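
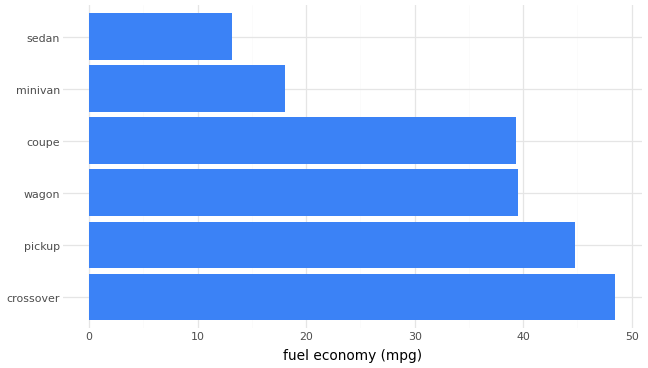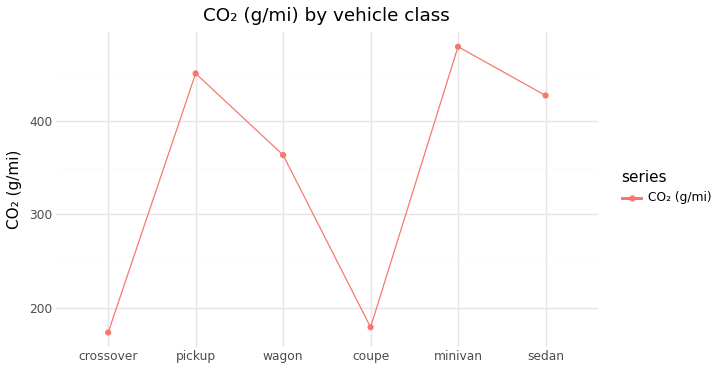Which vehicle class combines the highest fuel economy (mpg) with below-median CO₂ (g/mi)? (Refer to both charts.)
crossover

Chart 2 median CO₂ (g/mi) ≈ 400; below-median vehicle classes: crossover, wagon, coupe. Among those, crossover has the highest fuel economy (mpg) (≈ 50).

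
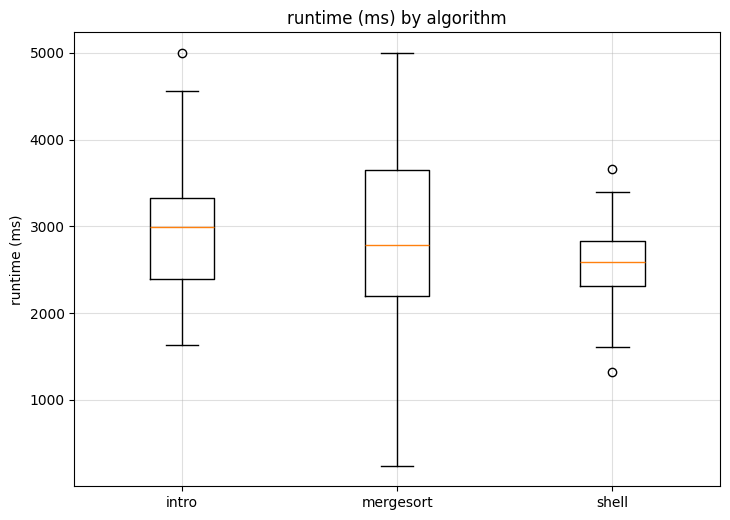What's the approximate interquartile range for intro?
Q3 ≈ 3350, Q1 ≈ 2400; IQR ≈ 950.

≈ 950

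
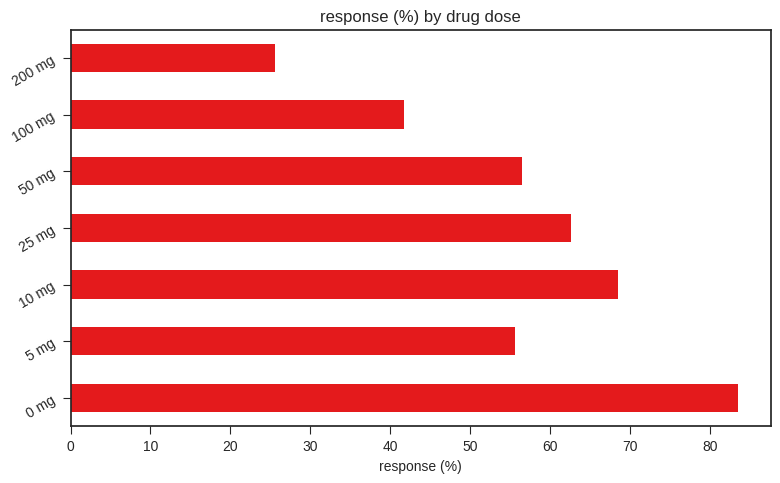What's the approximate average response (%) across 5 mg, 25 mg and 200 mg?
(60 + 60 + 30) / 3 ≈ 50.

≈ 50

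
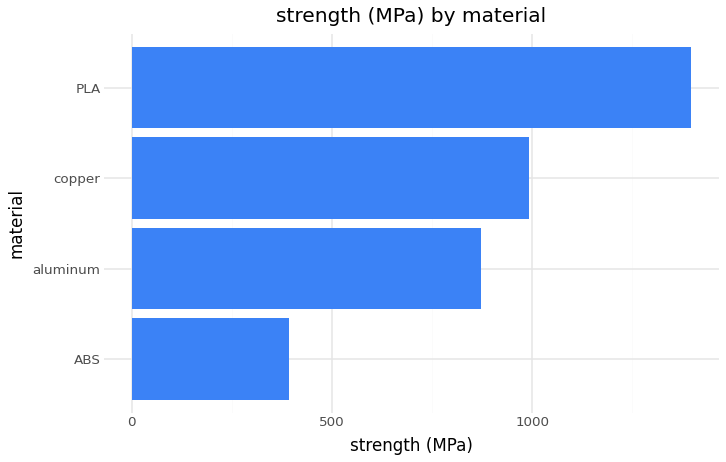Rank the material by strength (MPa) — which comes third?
Top 4: PLA ≈ 1400, copper ≈ 1000, aluminum ≈ 800, ABS ≈ 400.

aluminum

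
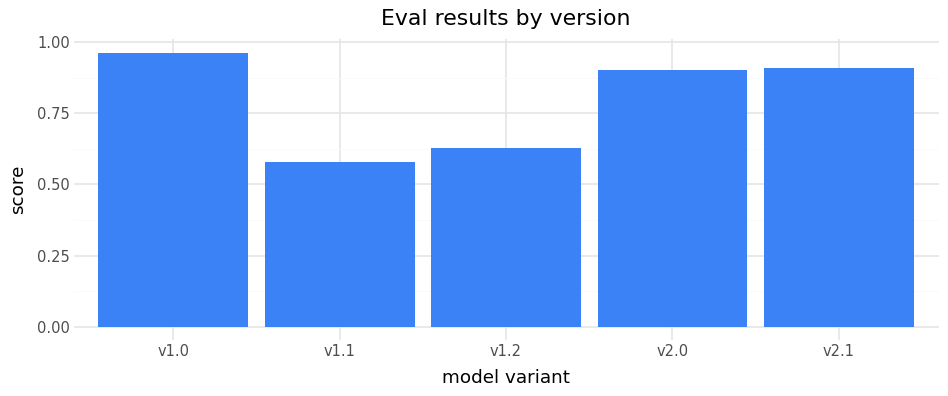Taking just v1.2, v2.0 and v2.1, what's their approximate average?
≈ 0.8

(0.6 + 0.9 + 0.9) / 3 ≈ 0.8.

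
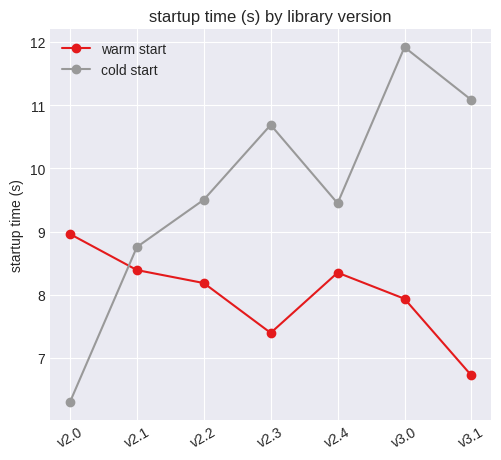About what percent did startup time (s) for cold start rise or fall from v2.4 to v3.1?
≈ +15.8%

v2.4 ≈ 9.5, v3.1 ≈ 11.0; (11.0 − 9.5) / 9.5 ≈ +15.8%.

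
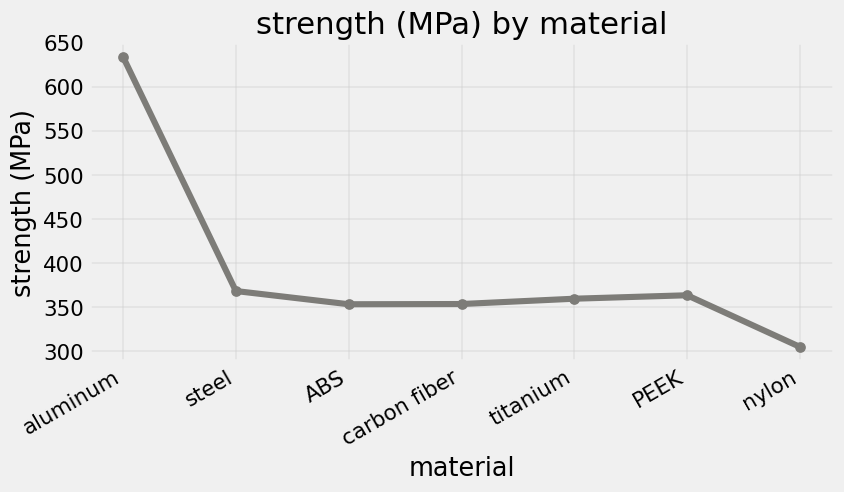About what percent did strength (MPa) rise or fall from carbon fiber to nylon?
carbon fiber ≈ 350, nylon ≈ 300; (300 − 350) / 350 ≈ -14.3%.

≈ -14.3%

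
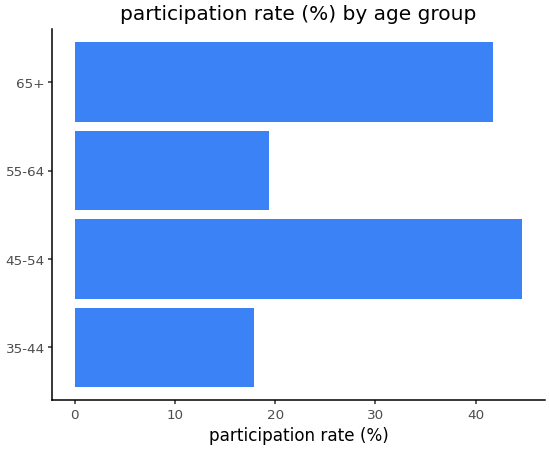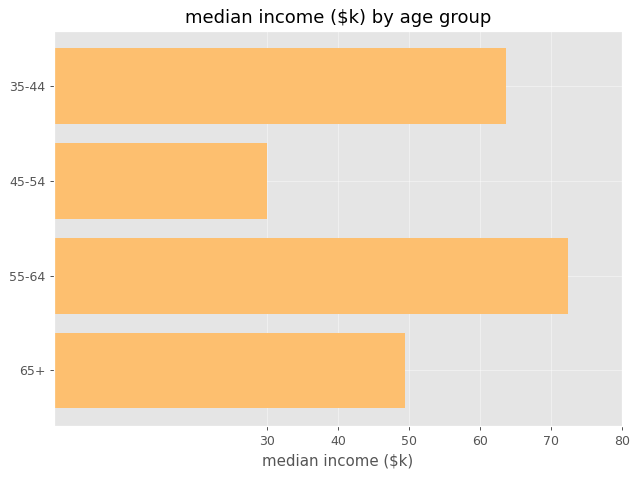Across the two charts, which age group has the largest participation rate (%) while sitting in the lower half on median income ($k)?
Chart 2 median median income ($k) ≈ 60; below-median age groups: 45-54, 65+. Among those, 45-54 has the highest participation rate (%) (≈ 45).

45-54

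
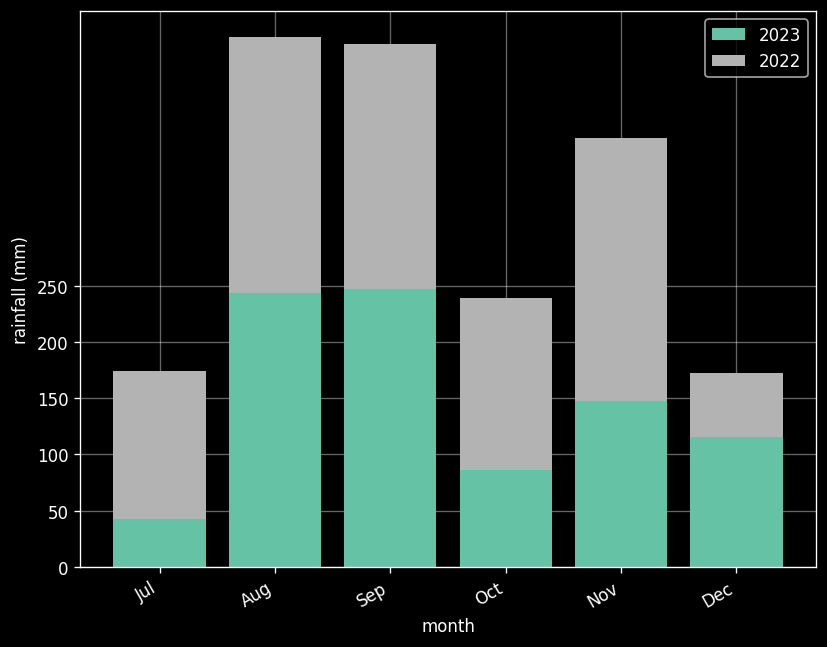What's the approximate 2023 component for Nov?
2023 top ≈ 150, bottom ≈ 0; segment ≈ 150.

≈ 150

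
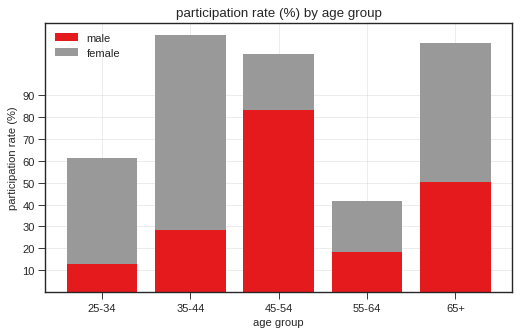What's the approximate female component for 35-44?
≈ 90

female top ≈ 120, bottom ≈ 30; segment ≈ 90.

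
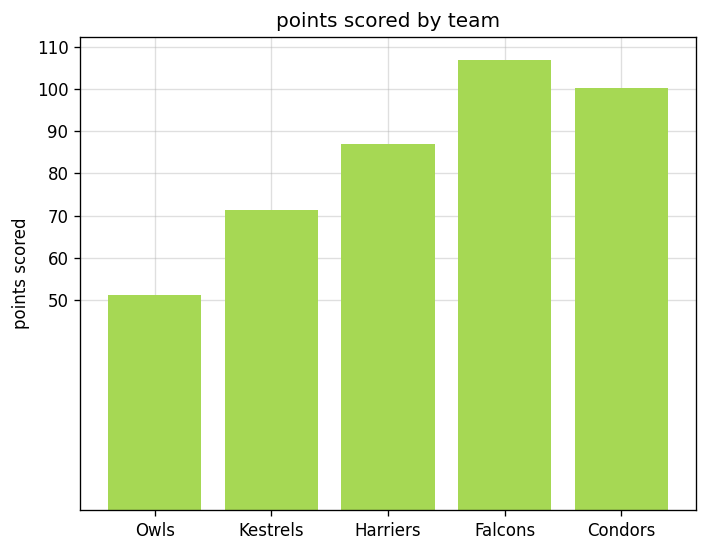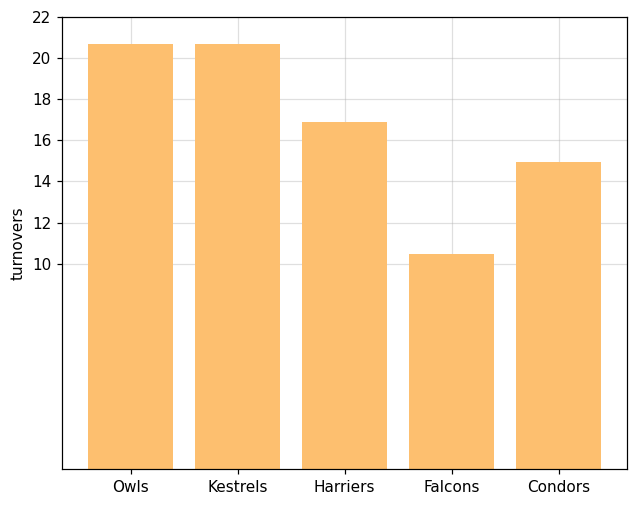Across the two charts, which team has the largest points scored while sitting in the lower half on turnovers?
Falcons

Chart 2 median turnovers ≈ 16; below-median teams: Falcons, Condors. Among those, Falcons has the highest points scored (≈ 110).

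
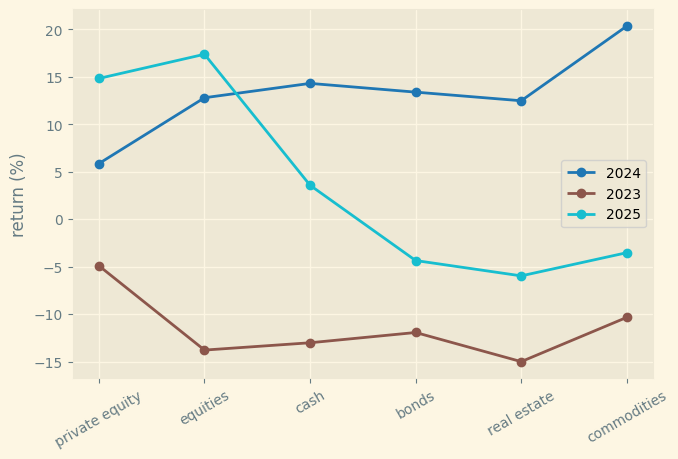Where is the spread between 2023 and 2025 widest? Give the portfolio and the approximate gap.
equities, ≈ 30 %

equities: 2023 ≈ -15, 2025 ≈ 15 → gap ≈ 30. Next-largest (private equity) is only ≈ 20.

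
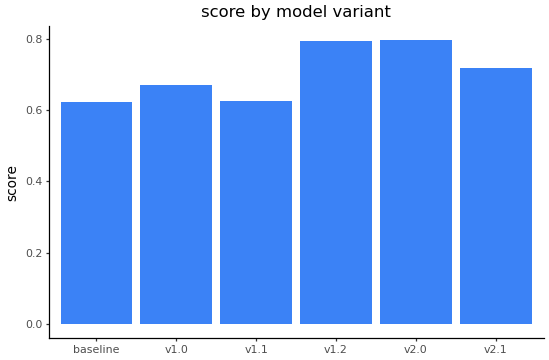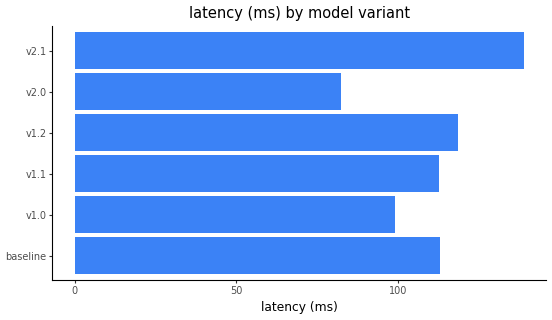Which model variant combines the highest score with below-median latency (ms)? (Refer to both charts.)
Chart 2 median latency (ms) ≈ 120; below-median model variants: v1.0, v1.1, v2.0. Among those, v2.0 has the highest score (≈ 0.8).

v2.0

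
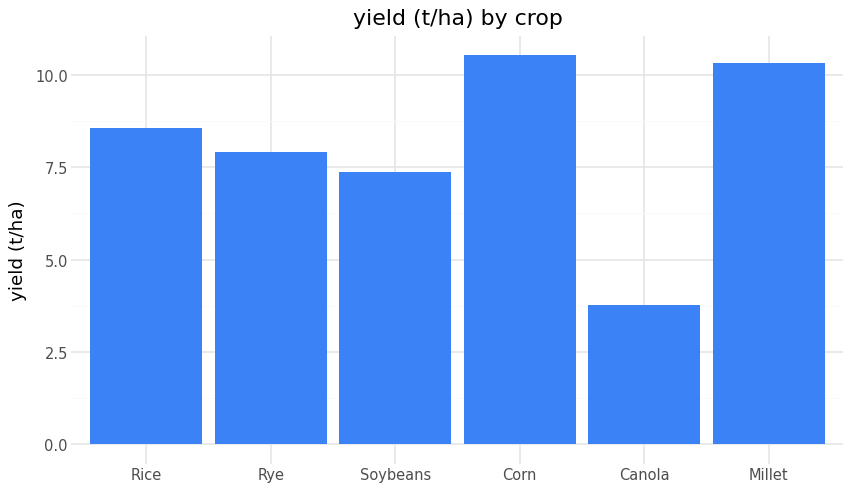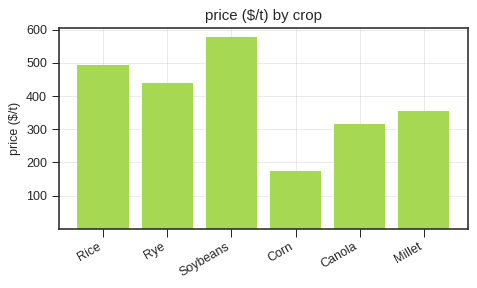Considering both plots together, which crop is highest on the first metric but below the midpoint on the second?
Corn

Chart 2 median price ($/t) ≈ 400; below-median crops: Corn, Canola, Millet. Among those, Corn has the highest yield (t/ha) (≈ 11).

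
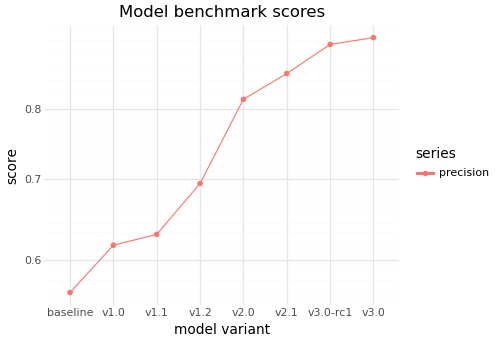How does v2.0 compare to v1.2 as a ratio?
≈ 1.14×

v2.0 ≈ 0.80, v1.2 ≈ 0.70; 0.80/0.70 ≈ 1.14.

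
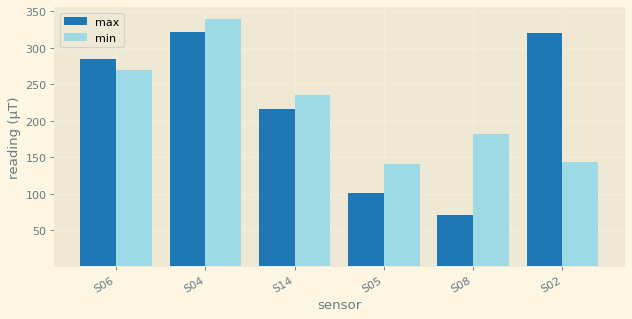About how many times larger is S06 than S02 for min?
S06 ≈ 250, S02 ≈ 150; 250/150 ≈ 1.67.

≈ 1.67×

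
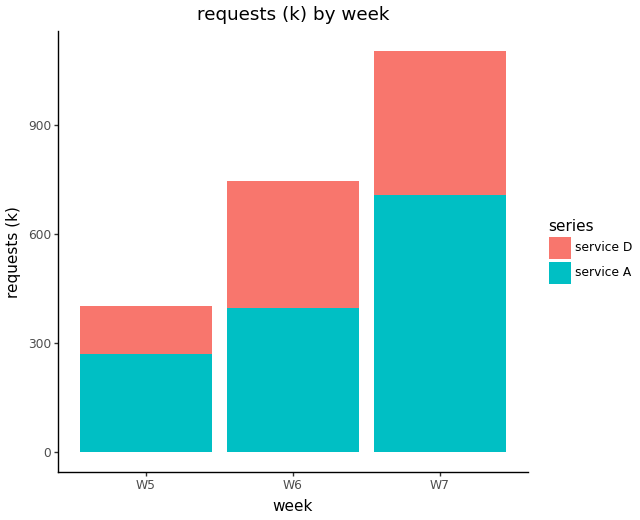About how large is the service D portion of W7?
service D top ≈ 1100, bottom ≈ 700; segment ≈ 400.

≈ 400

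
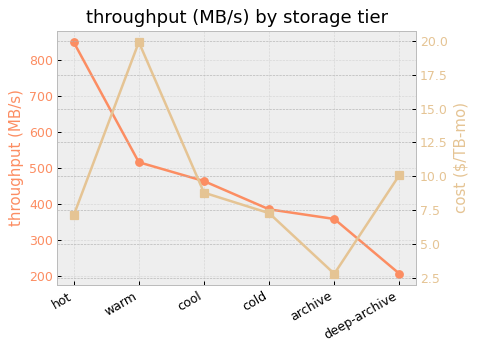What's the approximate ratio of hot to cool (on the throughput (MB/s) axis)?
≈ 1.8×

hot ≈ 900, cool ≈ 500; 900/500 ≈ 1.8.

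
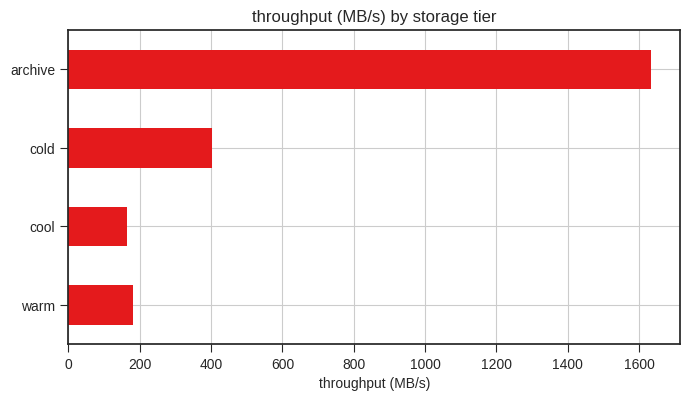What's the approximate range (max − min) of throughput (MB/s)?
≈ 1400

Max archive ≈ 1600, min cool ≈ 200; range ≈ 1400.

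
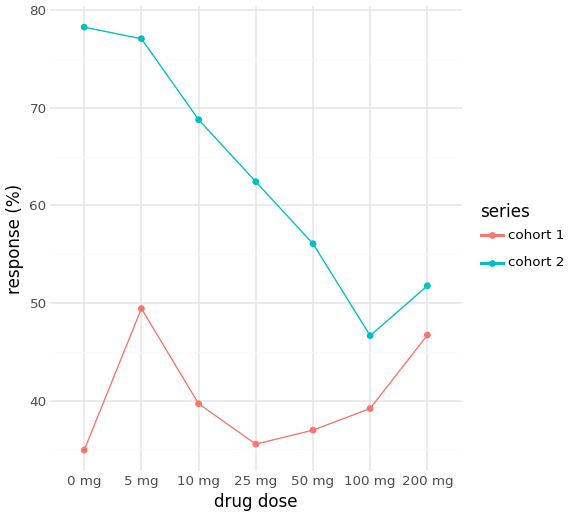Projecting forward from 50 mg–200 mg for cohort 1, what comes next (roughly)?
≈ 50

Last three: 35, 40, 45 → slope ≈ 5/step → next ≈ 50.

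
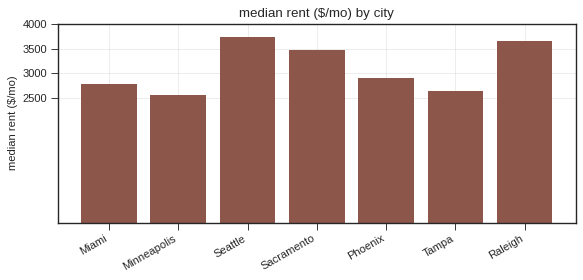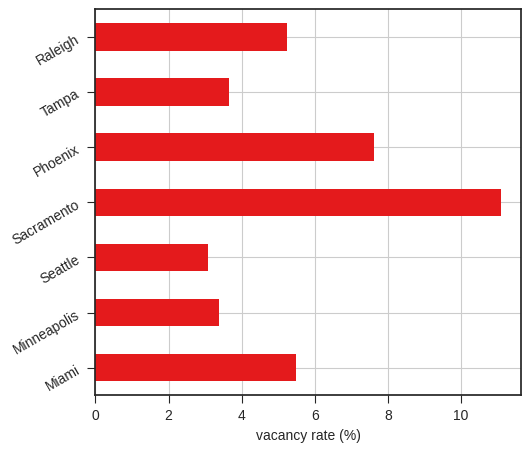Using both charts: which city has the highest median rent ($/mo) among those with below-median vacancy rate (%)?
Seattle

Chart 2 median vacancy rate (%) ≈ 6; below-median cities: Minneapolis, Seattle, Tampa. Among those, Seattle has the highest median rent ($/mo) (≈ 3500).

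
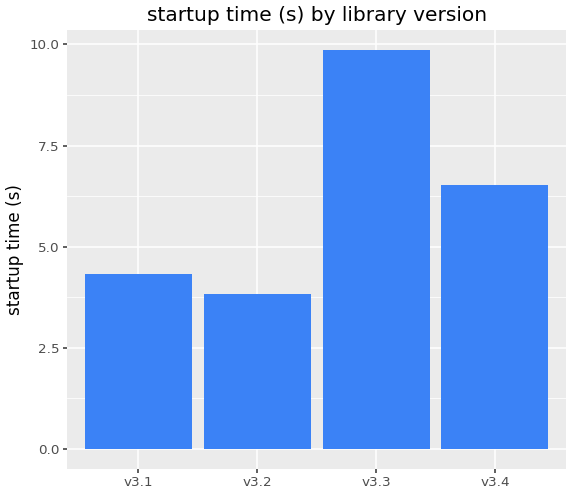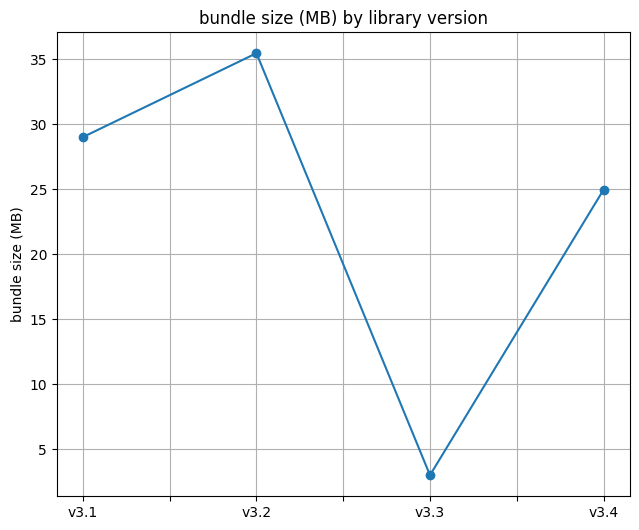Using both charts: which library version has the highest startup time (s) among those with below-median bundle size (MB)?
Chart 2 median bundle size (MB) ≈ 25; below-median library versions: v3.3, v3.4. Among those, v3.3 has the highest startup time (s) (≈ 10).

v3.3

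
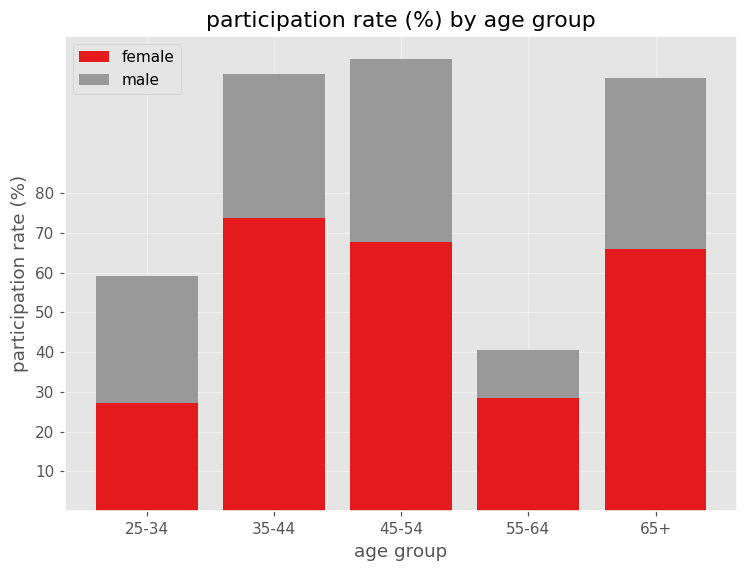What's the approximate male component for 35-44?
male top ≈ 110, bottom ≈ 70; segment ≈ 40.

≈ 40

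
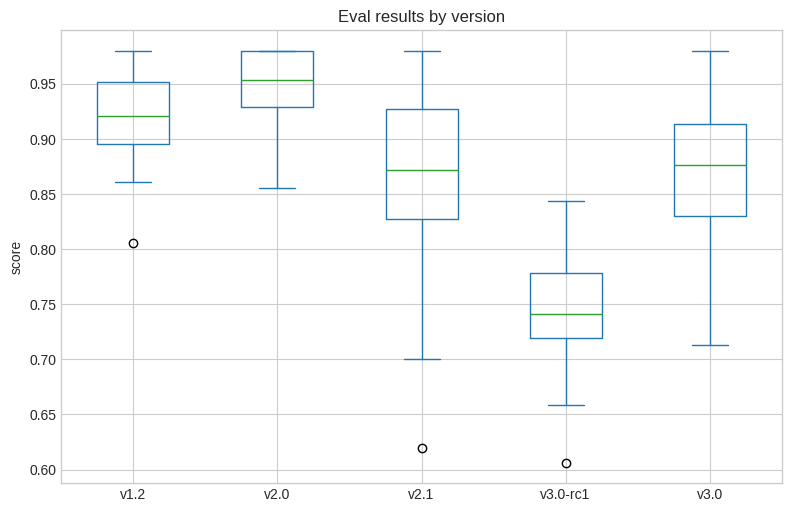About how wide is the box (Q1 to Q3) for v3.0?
Q3 ≈ 0.92, Q1 ≈ 0.84; IQR ≈ 0.08.

≈ 0.08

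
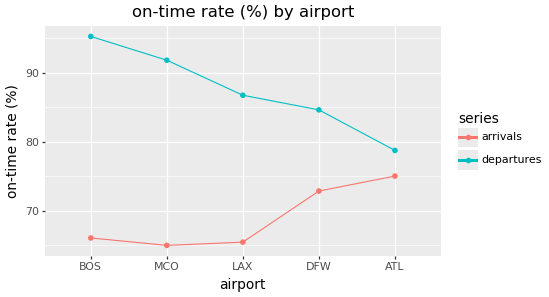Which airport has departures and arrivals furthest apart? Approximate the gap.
BOS: departures ≈ 95, arrivals ≈ 65 → gap ≈ 30. Next-largest (MCO) is only ≈ 25.

BOS, ≈ 30 %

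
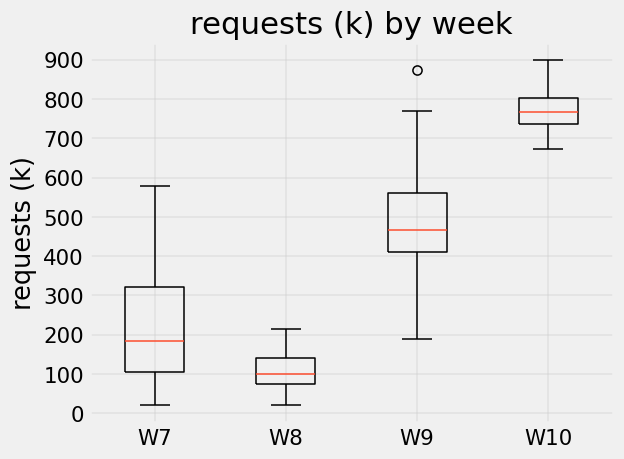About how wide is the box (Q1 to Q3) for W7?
≈ 200

Q3 ≈ 300, Q1 ≈ 100; IQR ≈ 200.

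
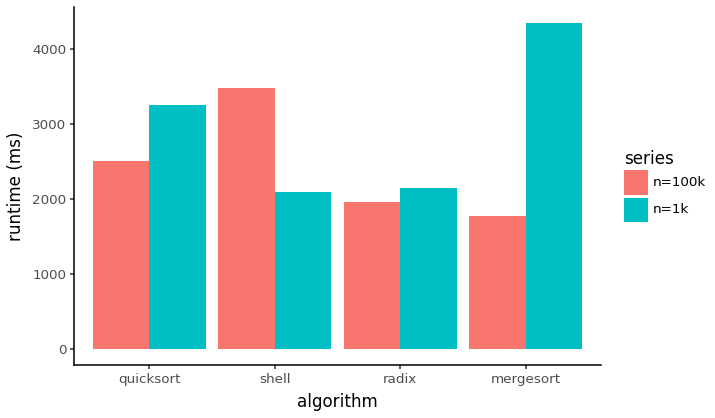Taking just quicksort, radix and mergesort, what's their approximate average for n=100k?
(2500 + 2000 + 2000) / 3 ≈ 2167.

≈ 2167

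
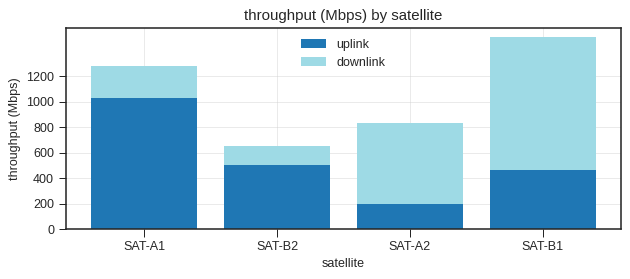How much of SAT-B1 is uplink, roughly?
≈ 400

uplink top ≈ 400, bottom ≈ 0; segment ≈ 400.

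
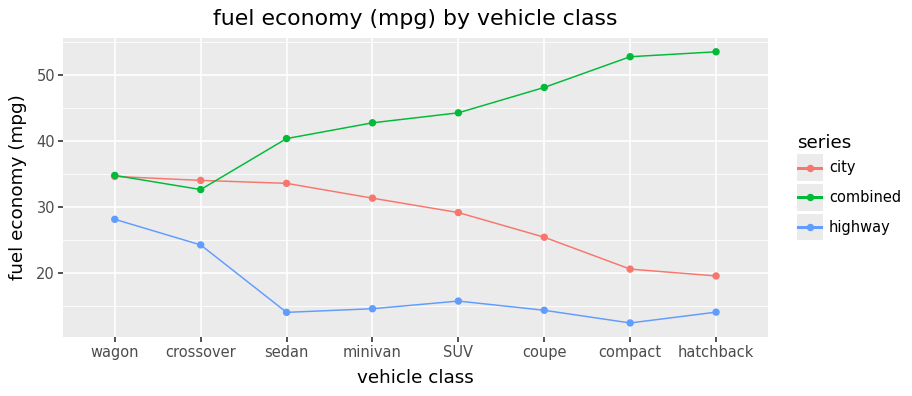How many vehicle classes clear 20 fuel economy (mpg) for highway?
2

Above 20: wagon, crossover.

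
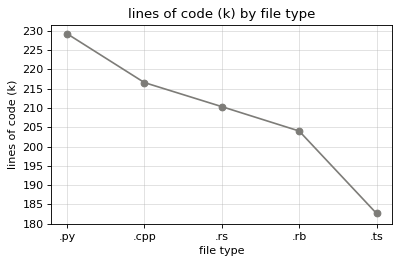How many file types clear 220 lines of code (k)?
Above 220: .py.

1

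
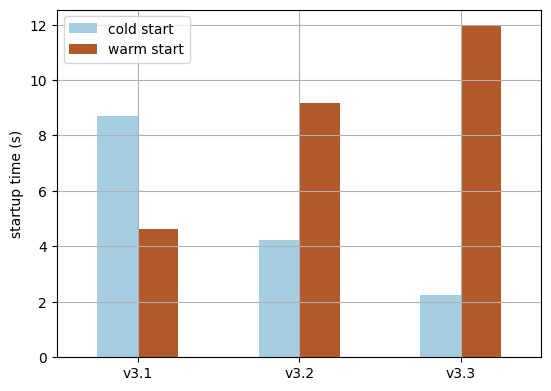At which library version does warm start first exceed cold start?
v3.2

v3.1: warm start ≈ 5 vs cold start ≈ 9 (not yet); v3.2: warm start ≈ 9 vs cold start ≈ 4 (first crossover).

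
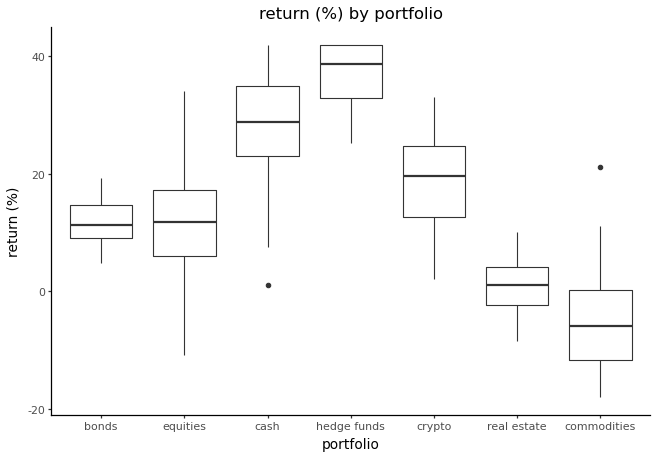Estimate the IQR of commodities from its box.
Q3 ≈ 0, Q1 ≈ -10; IQR ≈ 10.

≈ 10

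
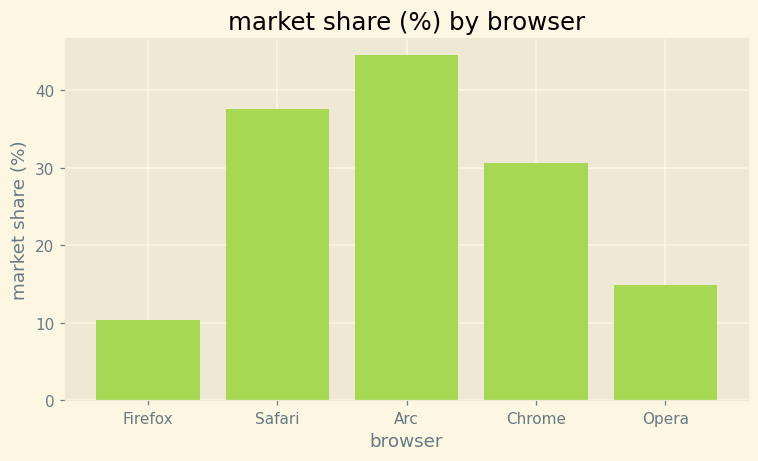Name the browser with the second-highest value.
Top 3: Arc ≈ 45, Safari ≈ 40, Chrome ≈ 30.

Safari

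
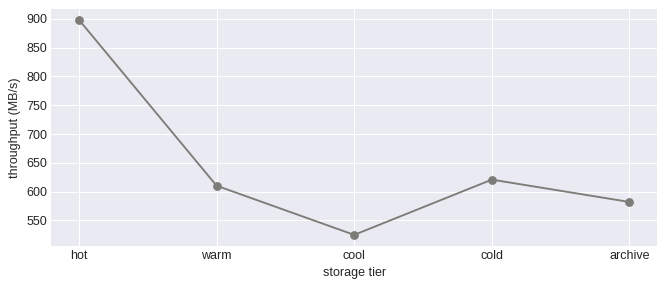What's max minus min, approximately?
≈ 400

Max hot ≈ 900, min cool ≈ 500; range ≈ 400.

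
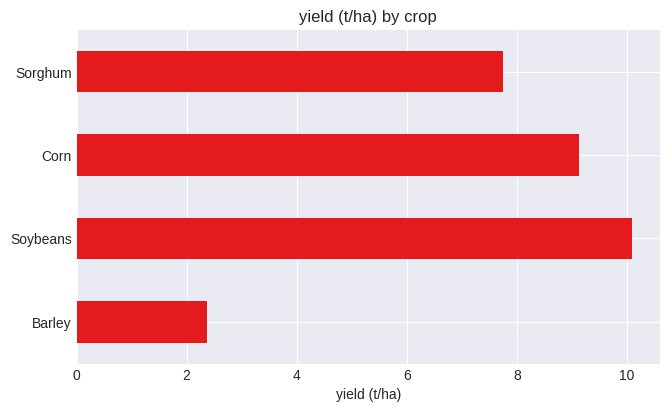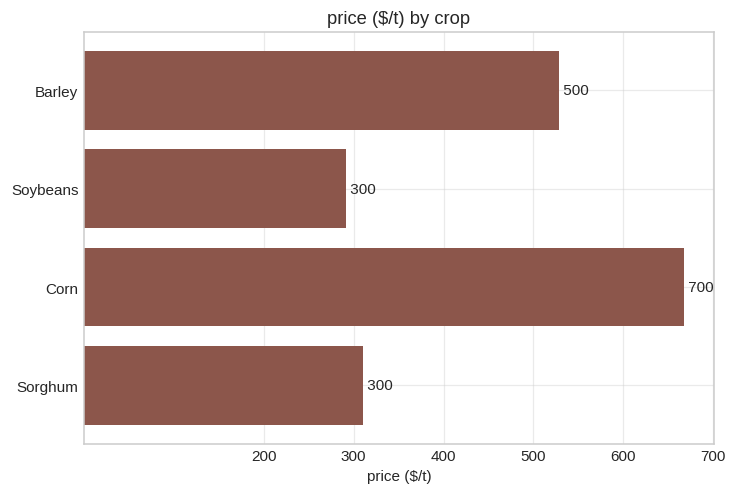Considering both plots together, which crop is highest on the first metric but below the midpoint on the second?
Soybeans

Chart 2 median price ($/t) ≈ 400; below-median crops: Soybeans, Sorghum. Among those, Soybeans has the highest yield (t/ha) (≈ 10).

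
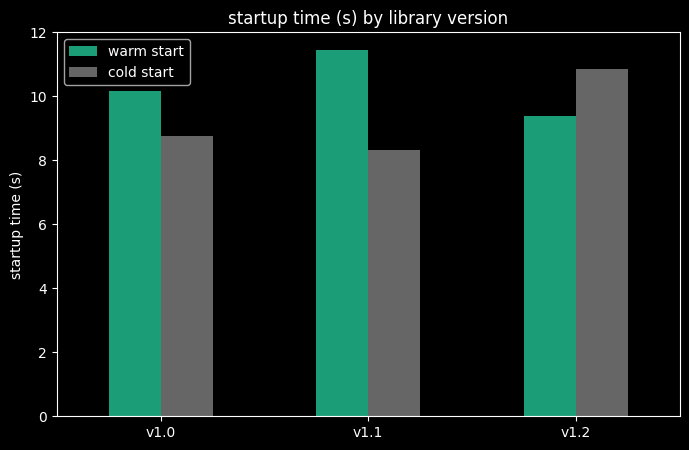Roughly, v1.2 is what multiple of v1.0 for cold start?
≈ 1.22×

v1.2 ≈ 11, v1.0 ≈ 9; 11/9 ≈ 1.22.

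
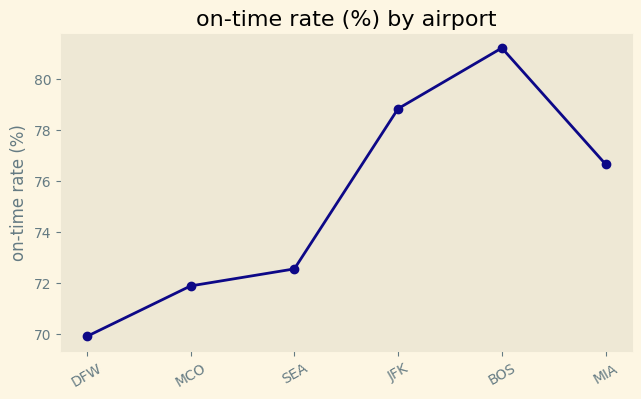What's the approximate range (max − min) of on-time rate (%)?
Max BOS ≈ 81, min DFW ≈ 70; range ≈ 11.

≈ 11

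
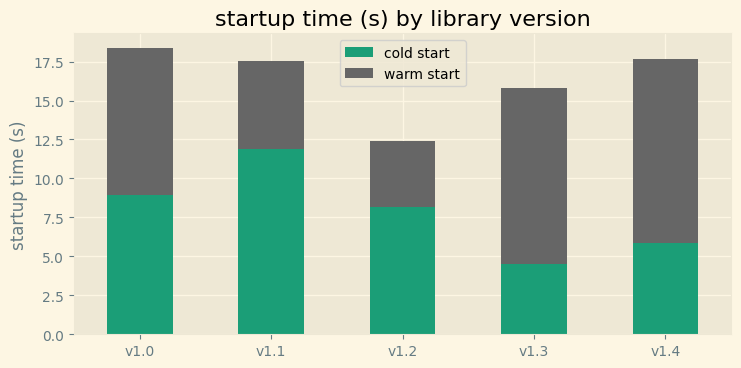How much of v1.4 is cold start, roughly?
cold start top ≈ 6, bottom ≈ 0; segment ≈ 6.

≈ 6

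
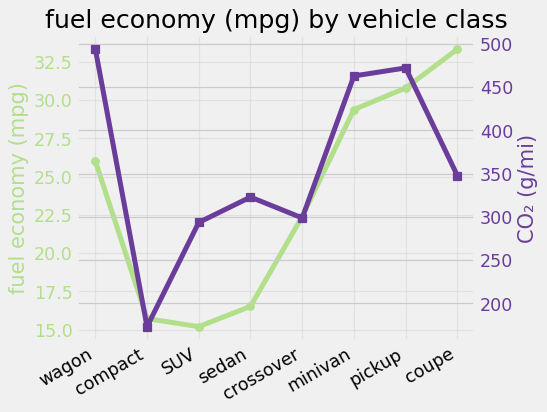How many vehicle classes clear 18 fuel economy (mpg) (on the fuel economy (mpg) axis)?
5

Above 18: wagon, crossover, minivan, pickup, coupe.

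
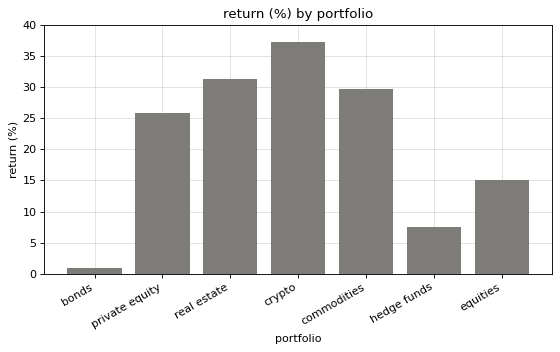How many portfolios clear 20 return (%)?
4

Above 20: private equity, real estate, crypto, commodities.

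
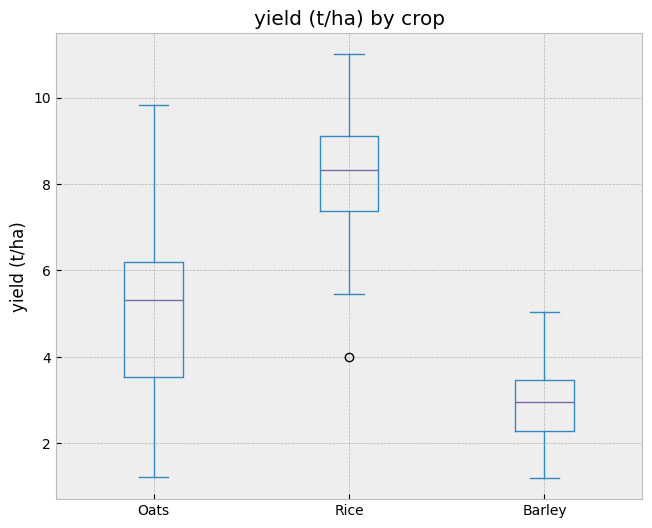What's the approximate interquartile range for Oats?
Q3 ≈ 6.0, Q1 ≈ 3.5; IQR ≈ 2.5.

≈ 2.5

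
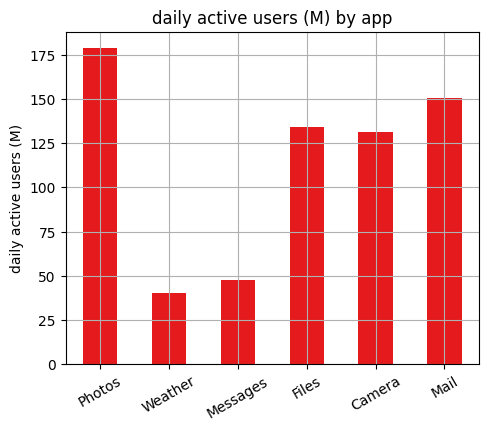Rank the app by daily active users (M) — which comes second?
Top 3: Photos ≈ 180, Mail ≈ 160, Files ≈ 140.

Mail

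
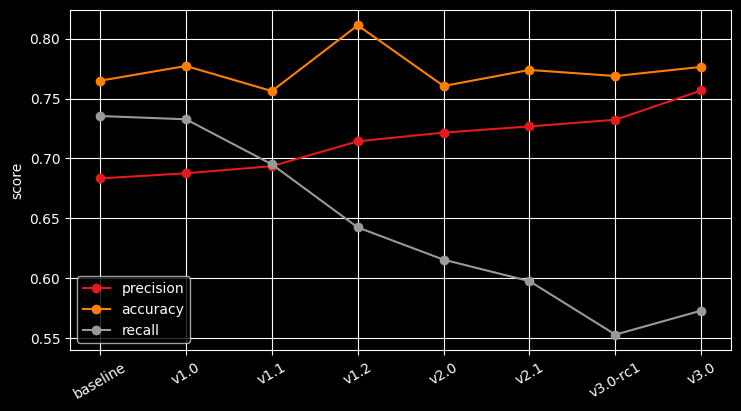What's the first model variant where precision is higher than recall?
v1.1: precision ≈ 0.70 vs recall ≈ 0.70 (not yet); v1.2: precision ≈ 0.70 vs recall ≈ 0.65 (first crossover).

v1.2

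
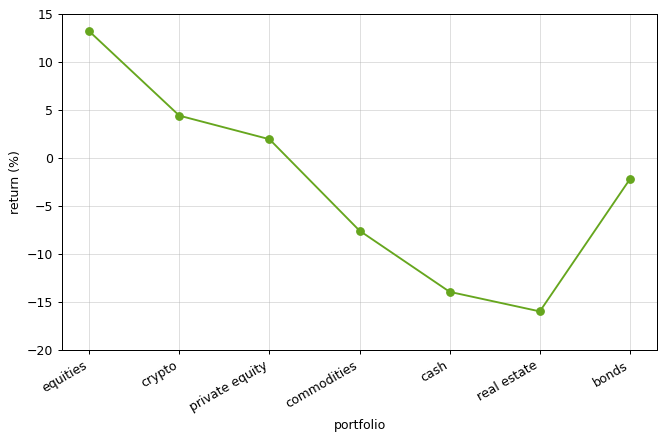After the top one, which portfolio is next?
crypto

Top 3: equities ≈ 15, crypto ≈ 5, private equity ≈ 0.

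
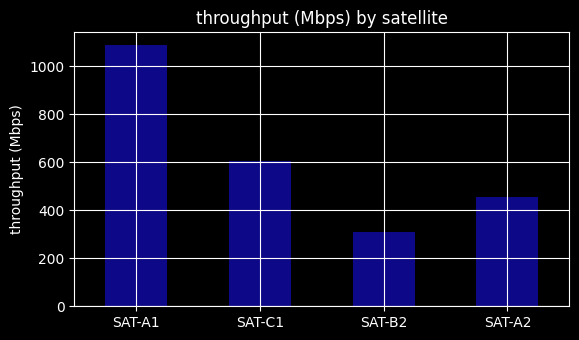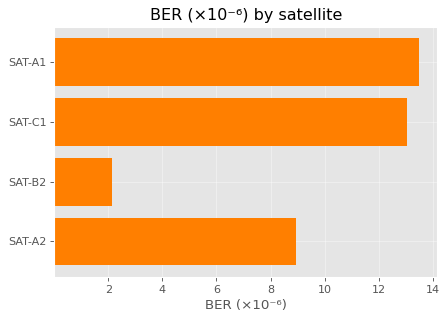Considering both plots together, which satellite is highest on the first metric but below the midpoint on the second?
Chart 2 median BER (×10⁻⁶) ≈ 12; below-median satellites: SAT-B2, SAT-A2. Among those, SAT-A2 has the highest throughput (Mbps) (≈ 500).

SAT-A2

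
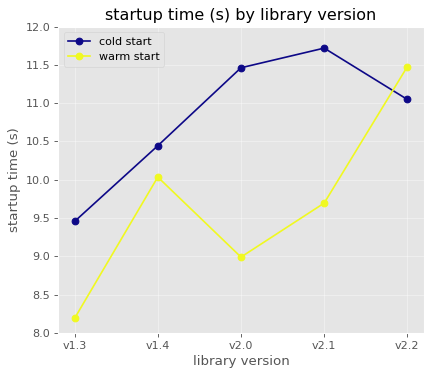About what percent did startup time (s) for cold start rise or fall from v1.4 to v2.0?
v1.4 ≈ 10.5, v2.0 ≈ 11.5; (11.5 − 10.5) / 10.5 ≈ +9.5%.

≈ +9.5%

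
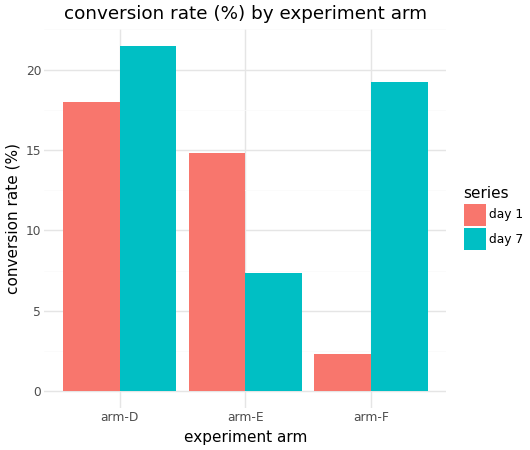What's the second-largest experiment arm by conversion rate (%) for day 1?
Top 3 for day 1: arm-D ≈ 18, arm-E ≈ 14, arm-F ≈ 2.

arm-E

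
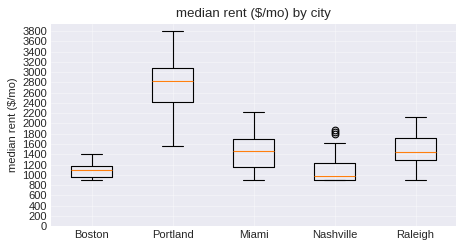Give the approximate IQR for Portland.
≈ 600

Q3 ≈ 3000, Q1 ≈ 2400; IQR ≈ 600.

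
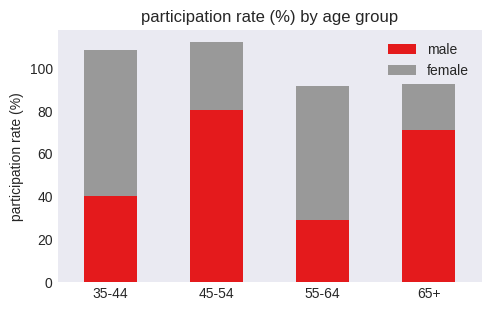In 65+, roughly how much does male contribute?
≈ 70

male top ≈ 70, bottom ≈ 0; segment ≈ 70.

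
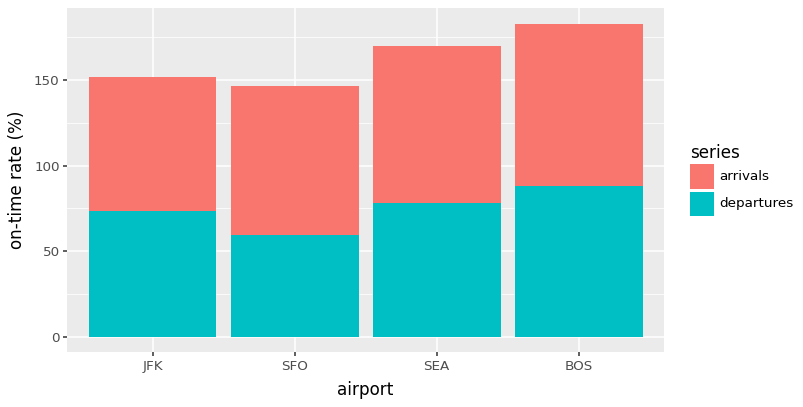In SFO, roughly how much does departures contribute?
≈ 60

departures top ≈ 60, bottom ≈ 0; segment ≈ 60.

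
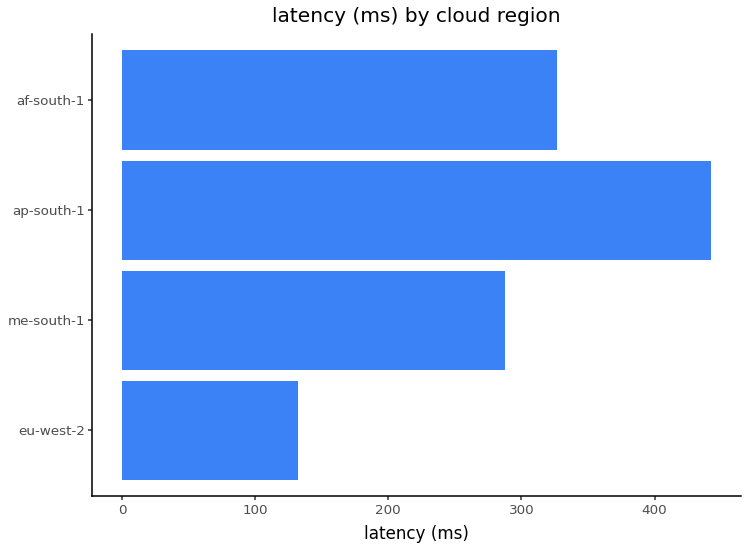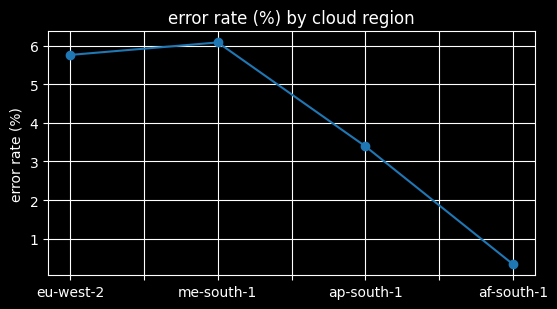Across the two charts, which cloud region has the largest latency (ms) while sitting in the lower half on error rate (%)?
Chart 2 median error rate (%) ≈ 5; below-median cloud regions: ap-south-1, af-south-1. Among those, ap-south-1 has the highest latency (ms) (≈ 450).

ap-south-1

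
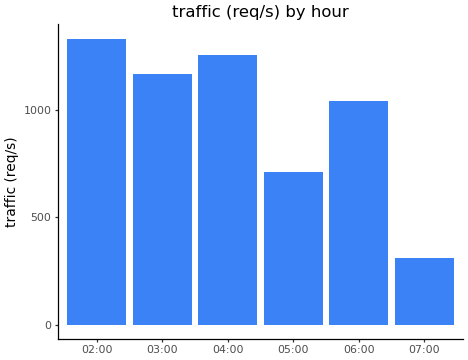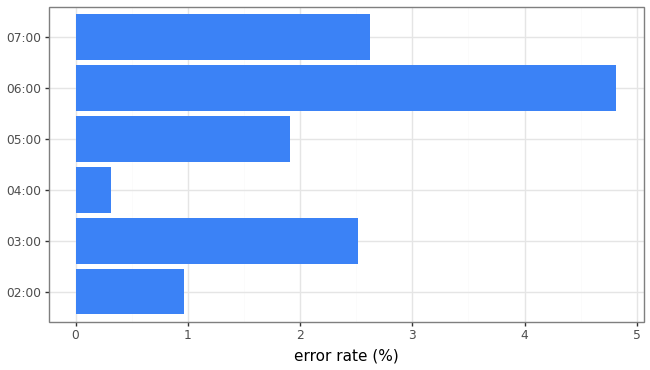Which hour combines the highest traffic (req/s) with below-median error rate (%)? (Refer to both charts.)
Chart 2 median error rate (%) ≈ 2; below-median hours: 02:00, 04:00, 05:00. Among those, 02:00 has the highest traffic (req/s) (≈ 1400).

02:00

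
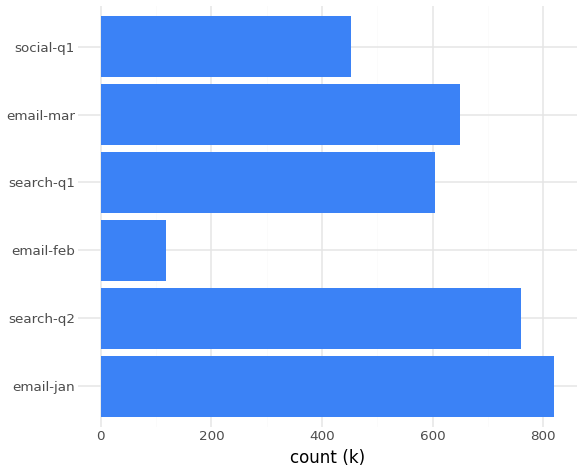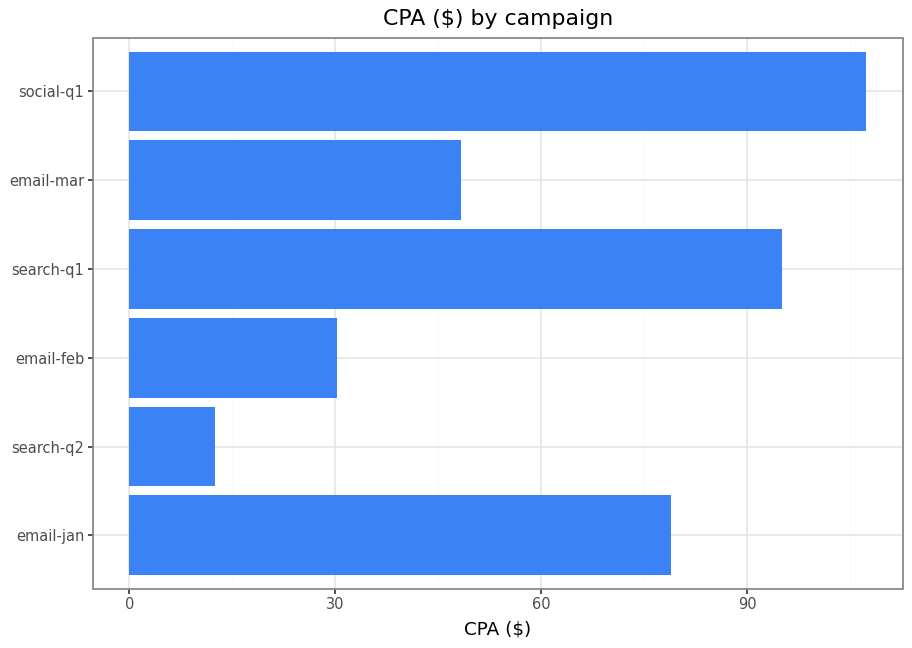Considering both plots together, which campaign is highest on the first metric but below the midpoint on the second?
Chart 2 median CPA ($) ≈ 60; below-median campaigns: search-q2, email-feb, email-mar. Among those, search-q2 has the highest count (k) (≈ 800).

search-q2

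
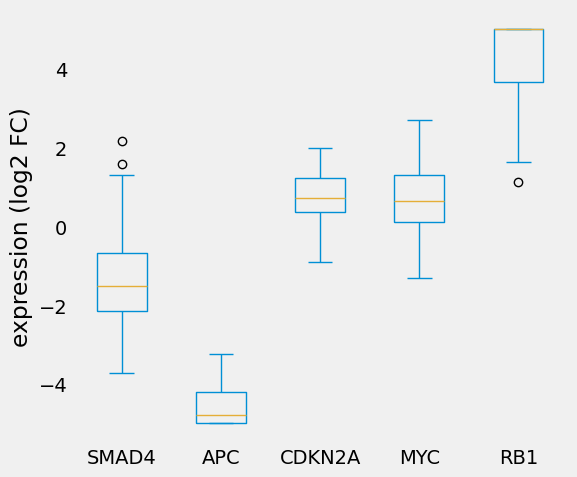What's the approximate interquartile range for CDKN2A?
Q3 ≈ 1, Q1 ≈ 0; IQR ≈ 1.

≈ 1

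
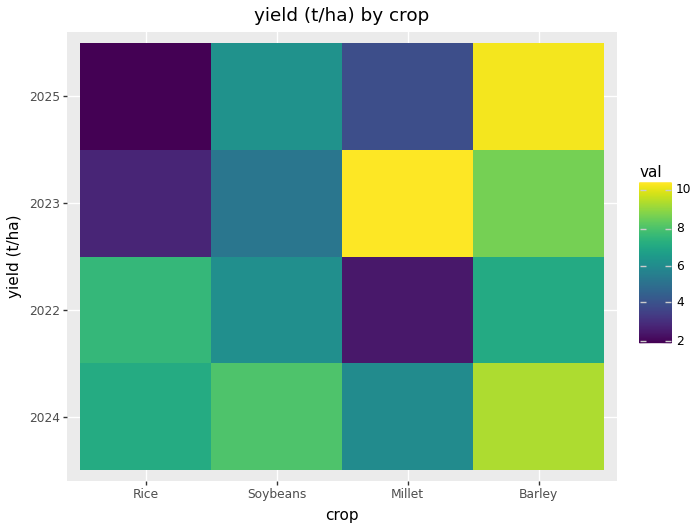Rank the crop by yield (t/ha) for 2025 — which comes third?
Millet

Top 4 for 2025: Barley ≈ 10, Soybeans ≈ 6, Millet ≈ 4, Rice ≈ 2.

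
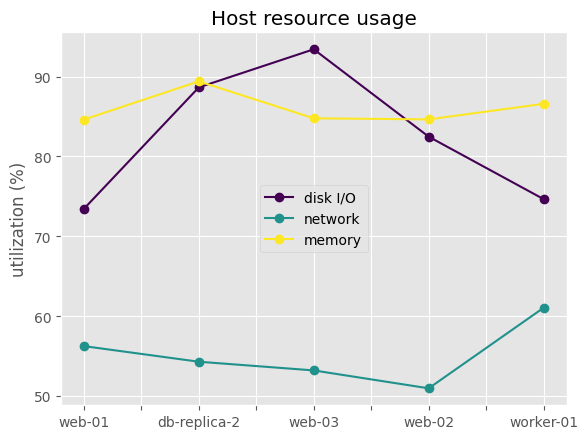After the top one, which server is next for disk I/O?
Top 3 for disk I/O: web-03 ≈ 95, db-replica-2 ≈ 90, web-02 ≈ 80.

db-replica-2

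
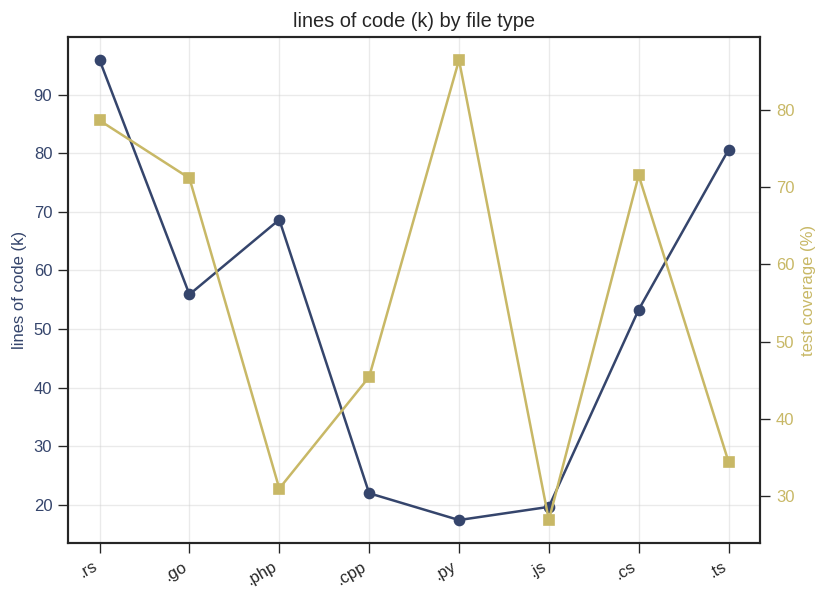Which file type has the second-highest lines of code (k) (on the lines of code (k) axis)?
.ts

Top 3 (on the lines of code (k) axis): .rs ≈ 100, .ts ≈ 80, .php ≈ 70.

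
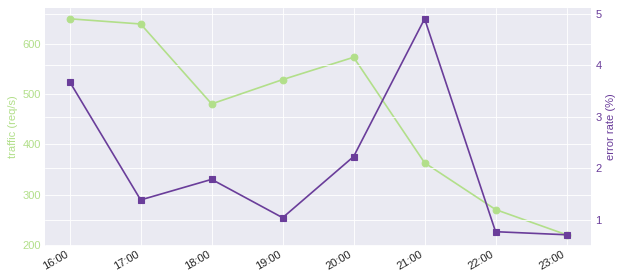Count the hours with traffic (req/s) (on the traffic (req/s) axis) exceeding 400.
Above 400: 16:00, 17:00, 18:00, 19:00, 20:00.

5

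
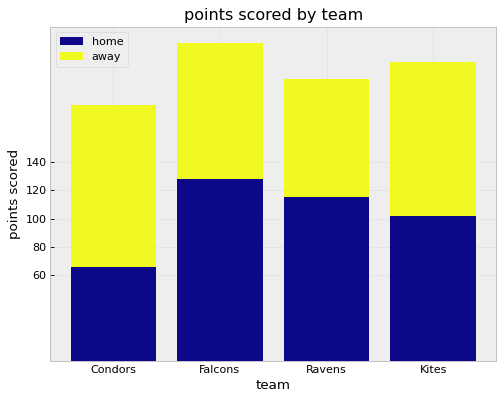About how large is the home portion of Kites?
≈ 100

home top ≈ 100, bottom ≈ 0; segment ≈ 100.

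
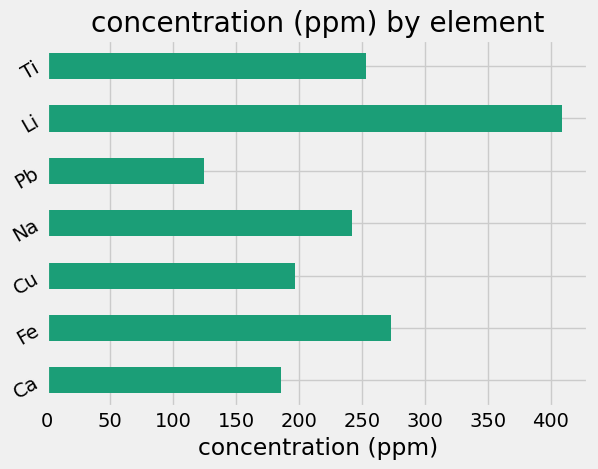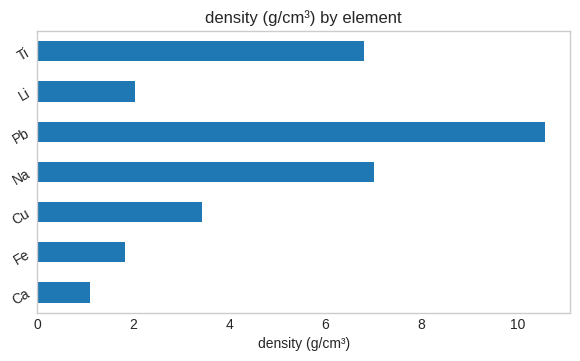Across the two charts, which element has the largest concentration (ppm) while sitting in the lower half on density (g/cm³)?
Li

Chart 2 median density (g/cm³) ≈ 3; below-median elements: Ca, Fe, Li. Among those, Li has the highest concentration (ppm) (≈ 400).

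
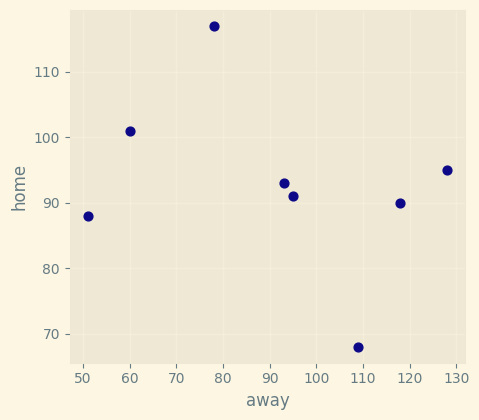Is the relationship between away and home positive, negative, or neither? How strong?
Points are negatively correlated; weak (|r| ≈ 0.3).

negative, weak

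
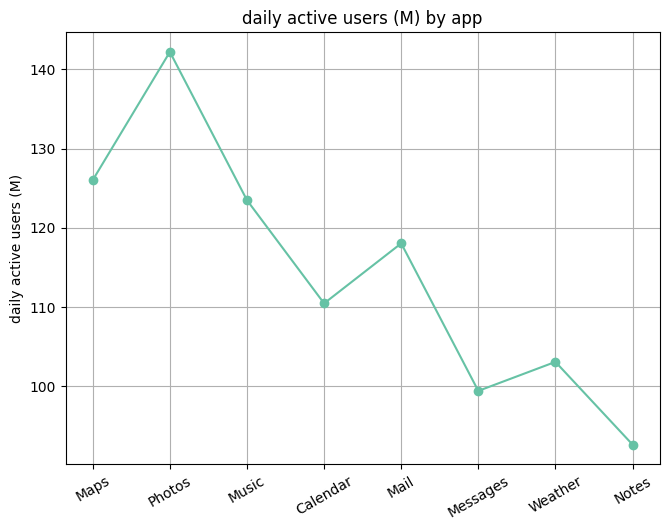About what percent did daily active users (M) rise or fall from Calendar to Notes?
Calendar ≈ 110, Notes ≈ 95; (95 − 110) / 110 ≈ -13.6%.

≈ -13.6%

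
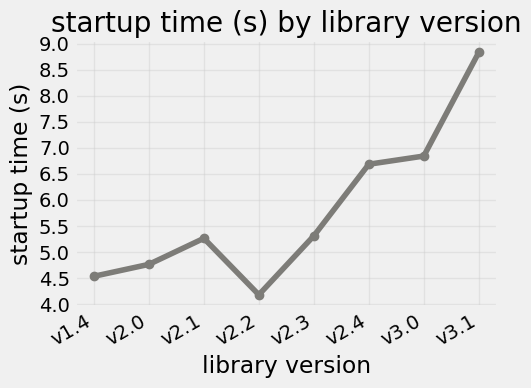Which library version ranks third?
v2.4

Top 4: v3.1 ≈ 9.0, v3.0 ≈ 7.0, v2.4 ≈ 6.5, v2.3 ≈ 5.5.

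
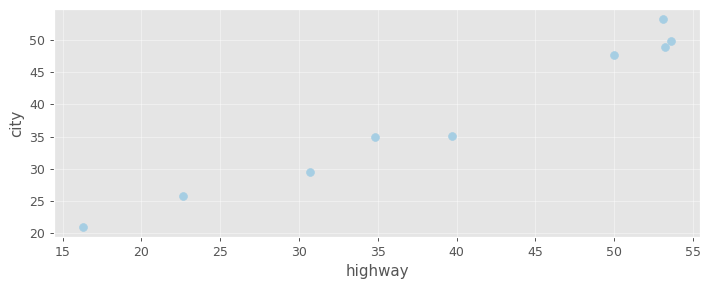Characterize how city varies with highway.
positive, strong

Points are positively correlated; strong (|r| ≈ 1.0).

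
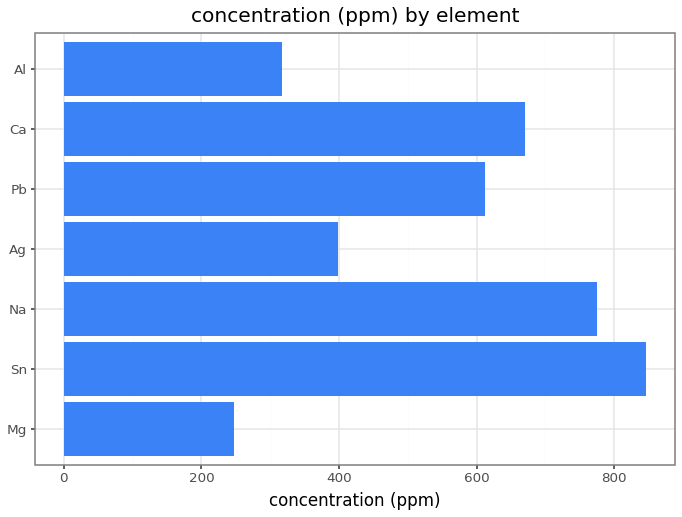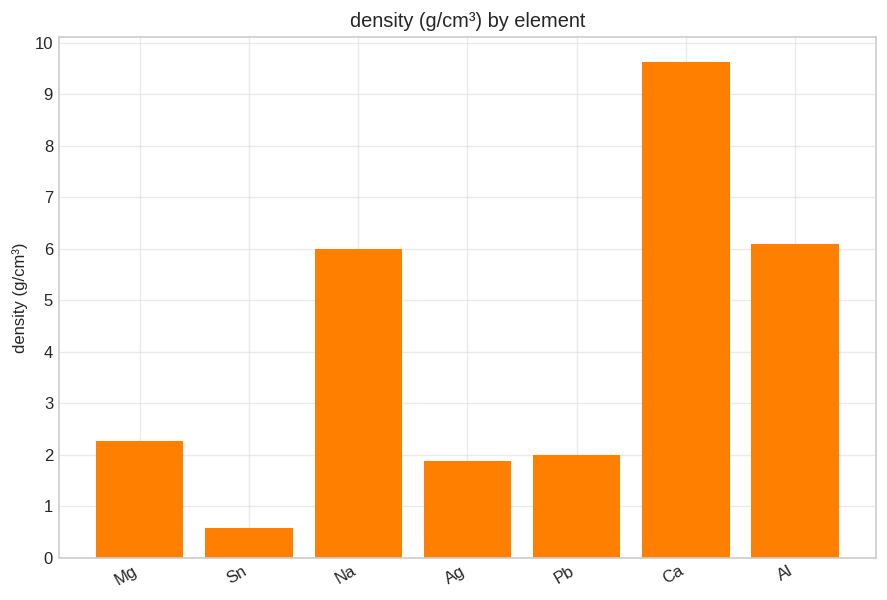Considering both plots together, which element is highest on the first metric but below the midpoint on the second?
Sn

Chart 2 median density (g/cm³) ≈ 2; below-median elements: Sn, Ag, Pb. Among those, Sn has the highest concentration (ppm) (≈ 800).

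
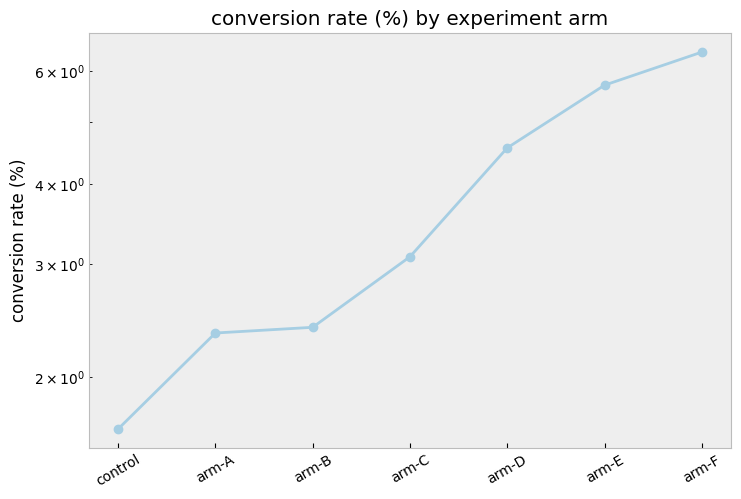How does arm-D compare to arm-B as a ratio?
≈ 1.8×

arm-D ≈ 4.5, arm-B ≈ 2.5; 4.5/2.5 ≈ 1.8.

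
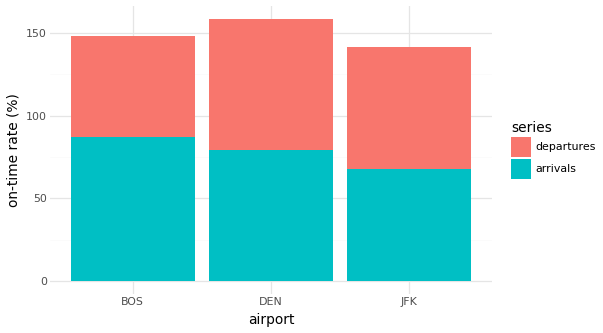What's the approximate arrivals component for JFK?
≈ 60

arrivals top ≈ 60, bottom ≈ 0; segment ≈ 60.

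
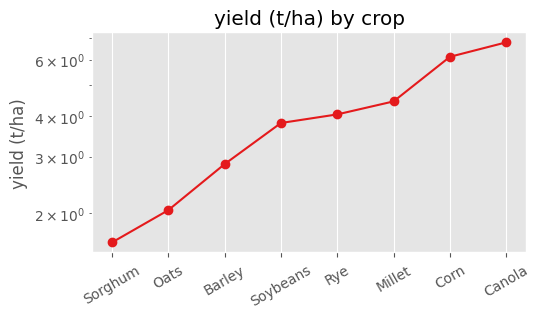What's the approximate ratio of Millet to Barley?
≈ 1.5×

Millet ≈ 4.5, Barley ≈ 3.0; 4.5/3.0 ≈ 1.5.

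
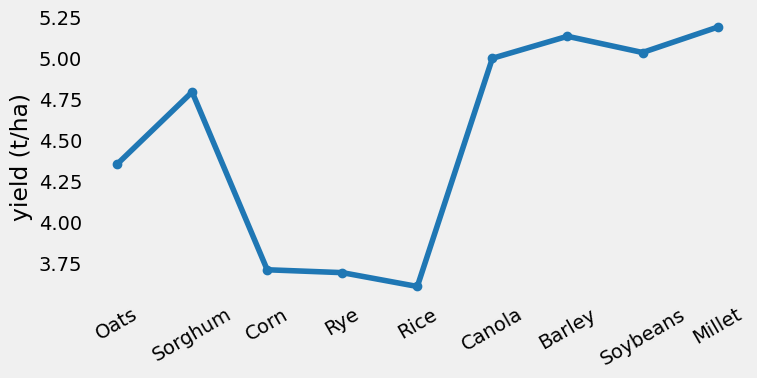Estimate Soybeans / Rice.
≈ 1.39×

Soybeans ≈ 5.0, Rice ≈ 3.6; 5.0/3.6 ≈ 1.39.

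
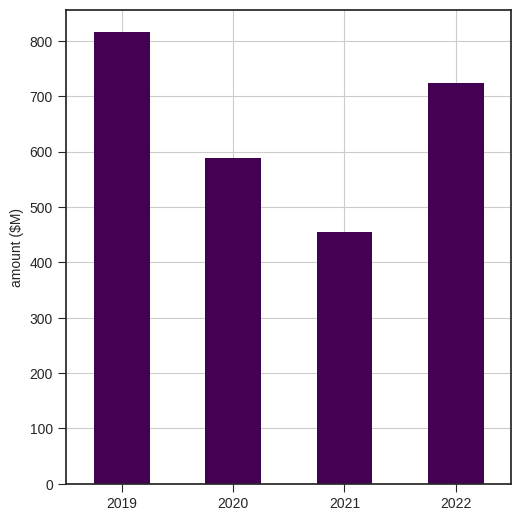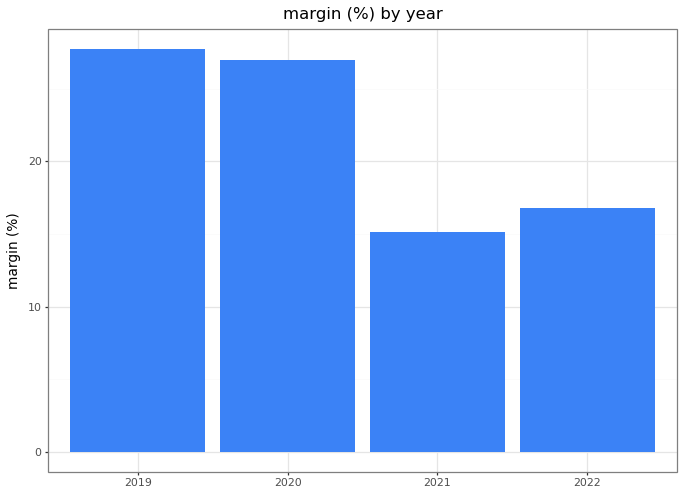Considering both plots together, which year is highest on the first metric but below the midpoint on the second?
2022

Chart 2 median margin (%) ≈ 20; below-median years: 2021, 2022. Among those, 2022 has the highest amount ($M) (≈ 700).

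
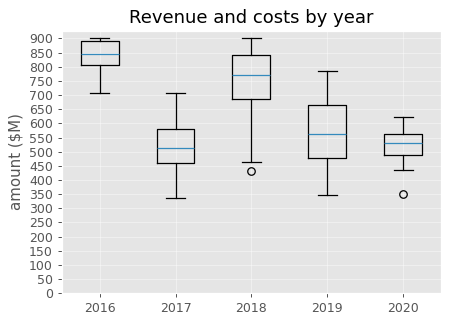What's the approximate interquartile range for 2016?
≈ 100

Q3 ≈ 900, Q1 ≈ 800; IQR ≈ 100.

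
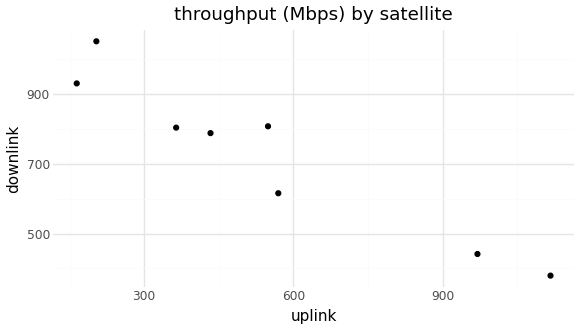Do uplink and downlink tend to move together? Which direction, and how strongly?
Points are negatively correlated; strong (|r| ≈ 1.0).

negative, strong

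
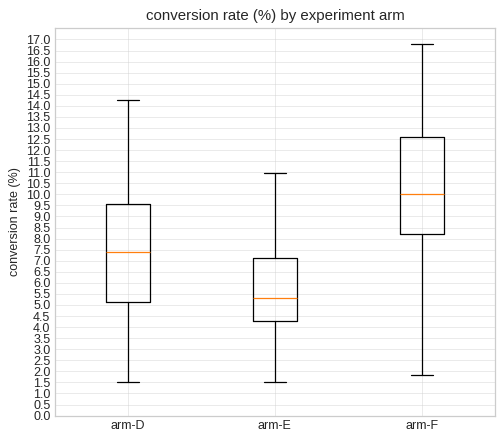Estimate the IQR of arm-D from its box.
≈ 4.5

Q3 ≈ 9.5, Q1 ≈ 5.0; IQR ≈ 4.5.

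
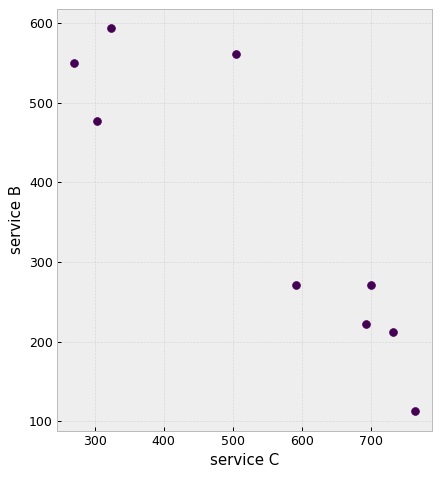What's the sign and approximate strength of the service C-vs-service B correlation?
Points are negatively correlated; strong (|r| ≈ 0.9).

negative, strong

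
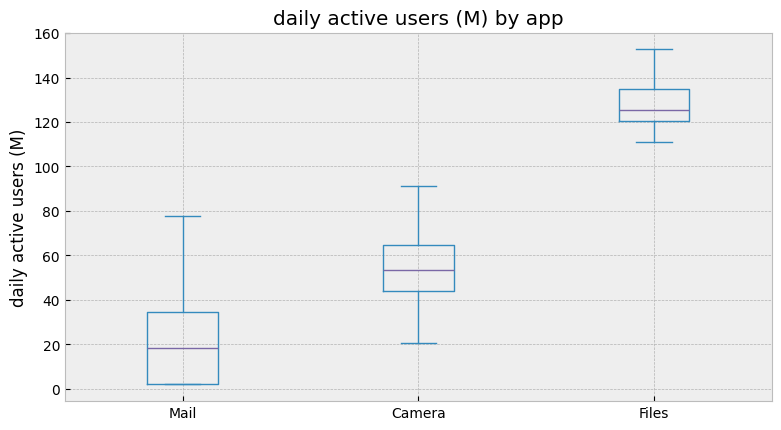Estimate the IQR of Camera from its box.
≈ 20

Q3 ≈ 60, Q1 ≈ 40; IQR ≈ 20.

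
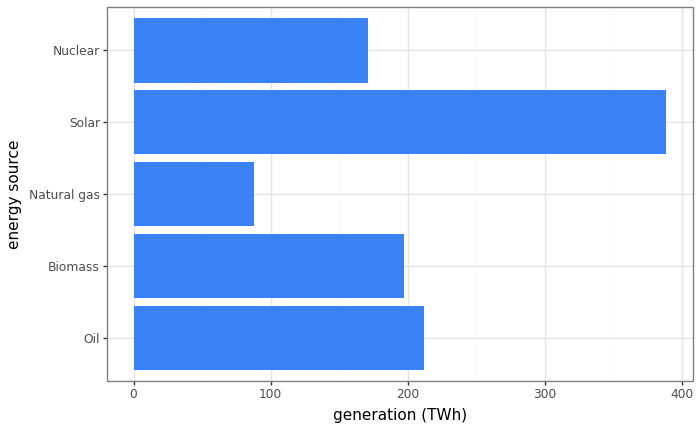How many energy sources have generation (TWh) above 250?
1

Above 250: Solar.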